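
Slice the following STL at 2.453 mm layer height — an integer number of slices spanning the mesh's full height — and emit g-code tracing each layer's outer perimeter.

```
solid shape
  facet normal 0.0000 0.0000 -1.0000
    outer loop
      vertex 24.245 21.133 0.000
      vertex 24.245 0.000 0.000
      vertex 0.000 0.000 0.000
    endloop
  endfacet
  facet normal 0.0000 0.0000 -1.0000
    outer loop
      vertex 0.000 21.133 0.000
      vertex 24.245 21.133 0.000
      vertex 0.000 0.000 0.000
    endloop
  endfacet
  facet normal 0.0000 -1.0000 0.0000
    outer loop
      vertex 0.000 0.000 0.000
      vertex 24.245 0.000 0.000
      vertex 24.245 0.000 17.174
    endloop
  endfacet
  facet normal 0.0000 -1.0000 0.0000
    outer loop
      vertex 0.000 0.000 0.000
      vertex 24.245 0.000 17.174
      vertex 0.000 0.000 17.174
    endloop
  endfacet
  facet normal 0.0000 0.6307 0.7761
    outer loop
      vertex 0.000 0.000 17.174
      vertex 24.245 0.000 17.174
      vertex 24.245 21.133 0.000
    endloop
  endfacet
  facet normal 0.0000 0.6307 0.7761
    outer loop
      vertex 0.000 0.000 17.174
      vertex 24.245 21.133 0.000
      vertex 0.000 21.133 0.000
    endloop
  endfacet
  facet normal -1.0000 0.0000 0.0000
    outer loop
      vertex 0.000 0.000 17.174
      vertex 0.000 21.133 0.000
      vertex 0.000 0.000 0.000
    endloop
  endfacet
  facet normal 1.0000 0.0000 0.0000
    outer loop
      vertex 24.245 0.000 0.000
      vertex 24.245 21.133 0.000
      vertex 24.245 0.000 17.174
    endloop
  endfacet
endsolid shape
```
; perimeter-only toolpath
G21 ; units = mm
G90 ; absolute positioning
G28 ; home
; layer 1
G0 Z2.453
G0 X0.000 Y0.000
G1 X24.245 Y0.000
G1 X24.245 Y18.114
G1 X0.000 Y18.114
G1 X0.000 Y0.000
; layer 2
G0 Z4.907
G0 X0.000 Y0.000
G1 X24.245 Y0.000
G1 X24.245 Y15.095
G1 X0.000 Y15.095
G1 X0.000 Y0.000
; layer 3
G0 Z7.360
G0 X0.000 Y0.000
G1 X24.245 Y0.000
G1 X24.245 Y12.076
G1 X0.000 Y12.076
G1 X0.000 Y0.000
; layer 4
G0 Z9.814
G0 X0.000 Y0.000
G1 X24.245 Y0.000
G1 X24.245 Y9.057
G1 X0.000 Y9.057
G1 X0.000 Y0.000
; layer 5
G0 Z12.267
G0 X0.000 Y0.000
G1 X24.245 Y0.000
G1 X24.245 Y6.038
G1 X0.000 Y6.038
G1 X0.000 Y0.000
; layer 6
G0 Z14.721
G0 X0.000 Y0.000
G1 X24.245 Y0.000
G1 X24.245 Y3.019
G1 X0.000 Y3.019
G1 X0.000 Y0.000
M2 ; end

The solid is a wedge (ramp): 24.2 × 21.1 mm base, rising to 17.2 mm along the y=0 edge and sloping linearly to z=0 at y=21.1. Slicing at Δz = 2.453 mm — 7 equal slices spanning the solid's height, so layer i sits at z = i·h/7 — gives 6 non-empty perimeters. Each is a 4-segment closed polygon; G0 lifts to the layer z and rapids to the start vertex, then G1 traces the edges. The cross-section shrinks linearly with z (the slice at the apex is degenerate and omitted).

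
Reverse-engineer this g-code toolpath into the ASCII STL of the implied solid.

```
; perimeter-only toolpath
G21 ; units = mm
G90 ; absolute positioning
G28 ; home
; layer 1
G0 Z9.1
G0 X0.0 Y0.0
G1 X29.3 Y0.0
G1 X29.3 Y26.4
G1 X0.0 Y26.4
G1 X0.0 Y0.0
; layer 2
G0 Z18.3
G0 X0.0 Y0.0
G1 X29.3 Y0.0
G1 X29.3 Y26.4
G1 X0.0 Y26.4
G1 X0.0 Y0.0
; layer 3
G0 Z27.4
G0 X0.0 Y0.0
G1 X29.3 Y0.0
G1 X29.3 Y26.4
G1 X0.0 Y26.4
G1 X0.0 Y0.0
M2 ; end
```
solid part
  facet normal 0.0000 0.0000 -1.0000
    outer loop
      vertex 29.3 26.4 0.0
      vertex 29.3 0.0 0.0
      vertex 0.0 0.0 0.0
    endloop
  endfacet
  facet normal 0.0000 0.0000 -1.0000
    outer loop
      vertex 0.0 26.4 0.0
      vertex 29.3 26.4 0.0
      vertex 0.0 0.0 0.0
    endloop
  endfacet
  facet normal 0.0000 0.0000 1.0000
    outer loop
      vertex 0.0 0.0 27.4
      vertex 29.3 0.0 27.4
      vertex 29.3 26.4 27.4
    endloop
  endfacet
  facet normal 0.0000 0.0000 1.0000
    outer loop
      vertex 0.0 0.0 27.4
      vertex 29.3 26.4 27.4
      vertex 0.0 26.4 27.4
    endloop
  endfacet
  facet normal 0.0000 -1.0000 0.0000
    outer loop
      vertex 0.0 0.0 0.0
      vertex 29.3 0.0 0.0
      vertex 29.3 0.0 27.4
    endloop
  endfacet
  facet normal 0.0000 -1.0000 0.0000
    outer loop
      vertex 0.0 0.0 0.0
      vertex 29.3 0.0 27.4
      vertex 0.0 0.0 27.4
    endloop
  endfacet
  facet normal 0.0000 1.0000 0.0000
    outer loop
      vertex 29.3 26.4 27.4
      vertex 29.3 26.4 0.0
      vertex 0.0 26.4 0.0
    endloop
  endfacet
  facet normal 0.0000 1.0000 0.0000
    outer loop
      vertex 0.0 26.4 27.4
      vertex 29.3 26.4 27.4
      vertex 0.0 26.4 0.0
    endloop
  endfacet
  facet normal -1.0000 0.0000 0.0000
    outer loop
      vertex 0.0 26.4 27.4
      vertex 0.0 26.4 0.0
      vertex 0.0 0.0 0.0
    endloop
  endfacet
  facet normal -1.0000 0.0000 0.0000
    outer loop
      vertex 0.0 0.0 27.4
      vertex 0.0 26.4 27.4
      vertex 0.0 0.0 0.0
    endloop
  endfacet
  facet normal 1.0000 0.0000 0.0000
    outer loop
      vertex 29.3 0.0 0.0
      vertex 29.3 26.4 0.0
      vertex 29.3 26.4 27.4
    endloop
  endfacet
  facet normal 1.0000 0.0000 0.0000
    outer loop
      vertex 29.3 0.0 0.0
      vertex 29.3 26.4 27.4
      vertex 29.3 0.0 27.4
    endloop
  endfacet
endsolid part

The G0 Z moves step by Δz≈9.1 mm. Every layer's G1 loop is the same polygon, so the solid is a straight extrusion of it from z=0 to z≈27.4. Closing with flat bottom and top caps and triangulating gives 12 facets — a rectangular box, roughly 29.3 × 26.4 mm footprint and 27.4 mm tall.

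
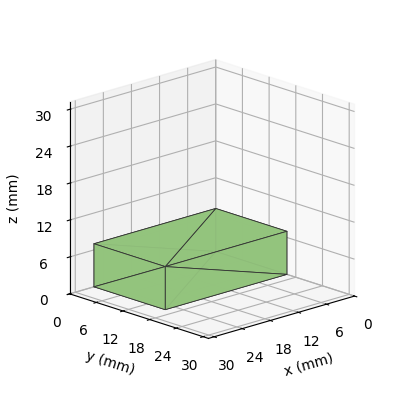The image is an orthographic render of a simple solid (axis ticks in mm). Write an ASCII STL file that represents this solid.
Reading the render: the shape is a rectangular box, roughly 26 × 16 mm footprint and 7 mm tall (dimensions read to the nearest mm from the axis ticks). For the STL, each face is triangulated and given an outward normal.

solid part
  facet normal 0.0000 0.0000 -1.0000
    outer loop
      vertex 26.000 16.000 0.000
      vertex 26.000 0.000 0.000
      vertex 0.000 0.000 0.000
    endloop
  endfacet
  facet normal 0.0000 0.0000 -1.0000
    outer loop
      vertex 0.000 16.000 0.000
      vertex 26.000 16.000 0.000
      vertex 0.000 0.000 0.000
    endloop
  endfacet
  facet normal 0.0000 0.0000 1.0000
    outer loop
      vertex 0.000 0.000 7.000
      vertex 26.000 0.000 7.000
      vertex 26.000 16.000 7.000
    endloop
  endfacet
  facet normal 0.0000 0.0000 1.0000
    outer loop
      vertex 0.000 0.000 7.000
      vertex 26.000 16.000 7.000
      vertex 0.000 16.000 7.000
    endloop
  endfacet
  facet normal 0.0000 -1.0000 0.0000
    outer loop
      vertex 0.000 0.000 0.000
      vertex 26.000 0.000 0.000
      vertex 26.000 0.000 7.000
    endloop
  endfacet
  facet normal 0.0000 -1.0000 0.0000
    outer loop
      vertex 0.000 0.000 0.000
      vertex 26.000 0.000 7.000
      vertex 0.000 0.000 7.000
    endloop
  endfacet
  facet normal 0.0000 1.0000 0.0000
    outer loop
      vertex 26.000 16.000 7.000
      vertex 26.000 16.000 0.000
      vertex 0.000 16.000 0.000
    endloop
  endfacet
  facet normal 0.0000 1.0000 0.0000
    outer loop
      vertex 0.000 16.000 7.000
      vertex 26.000 16.000 7.000
      vertex 0.000 16.000 0.000
    endloop
  endfacet
  facet normal -1.0000 0.0000 0.0000
    outer loop
      vertex 0.000 16.000 7.000
      vertex 0.000 16.000 0.000
      vertex 0.000 0.000 0.000
    endloop
  endfacet
  facet normal -1.0000 0.0000 0.0000
    outer loop
      vertex 0.000 0.000 7.000
      vertex 0.000 16.000 7.000
      vertex 0.000 0.000 0.000
    endloop
  endfacet
  facet normal 1.0000 0.0000 0.0000
    outer loop
      vertex 26.000 0.000 0.000
      vertex 26.000 16.000 0.000
      vertex 26.000 16.000 7.000
    endloop
  endfacet
  facet normal 1.0000 0.0000 0.0000
    outer loop
      vertex 26.000 0.000 0.000
      vertex 26.000 16.000 7.000
      vertex 26.000 0.000 7.000
    endloop
  endfacet
endsolid part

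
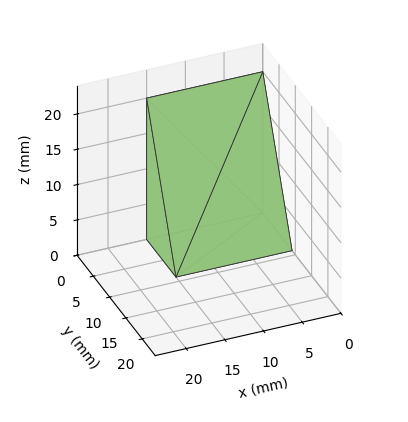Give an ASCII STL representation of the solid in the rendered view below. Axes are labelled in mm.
Reading the render: the shape is a wedge (ramp): 15 × 9 mm base, rising to 20 mm along the y=0 edge and sloping linearly to z=0 at y=9 (dimensions read to the nearest mm from the axis ticks). For the STL, each face is triangulated and given an outward normal.

solid part
  facet normal 0.0000 0.0000 -1.0000
    outer loop
      vertex 15.000 9.000 0.000
      vertex 15.000 0.000 0.000
      vertex 0.000 0.000 0.000
    endloop
  endfacet
  facet normal 0.0000 0.0000 -1.0000
    outer loop
      vertex 0.000 9.000 0.000
      vertex 15.000 9.000 0.000
      vertex 0.000 0.000 0.000
    endloop
  endfacet
  facet normal 0.0000 -1.0000 0.0000
    outer loop
      vertex 0.000 0.000 0.000
      vertex 15.000 0.000 0.000
      vertex 15.000 0.000 20.000
    endloop
  endfacet
  facet normal 0.0000 -1.0000 0.0000
    outer loop
      vertex 0.000 0.000 0.000
      vertex 15.000 0.000 20.000
      vertex 0.000 0.000 20.000
    endloop
  endfacet
  facet normal 0.0000 0.9119 0.4104
    outer loop
      vertex 0.000 0.000 20.000
      vertex 15.000 0.000 20.000
      vertex 15.000 9.000 0.000
    endloop
  endfacet
  facet normal 0.0000 0.9119 0.4104
    outer loop
      vertex 0.000 0.000 20.000
      vertex 15.000 9.000 0.000
      vertex 0.000 9.000 0.000
    endloop
  endfacet
  facet normal -1.0000 0.0000 0.0000
    outer loop
      vertex 0.000 0.000 20.000
      vertex 0.000 9.000 0.000
      vertex 0.000 0.000 0.000
    endloop
  endfacet
  facet normal 1.0000 0.0000 0.0000
    outer loop
      vertex 15.000 0.000 0.000
      vertex 15.000 9.000 0.000
      vertex 15.000 0.000 20.000
    endloop
  endfacet
endsolid part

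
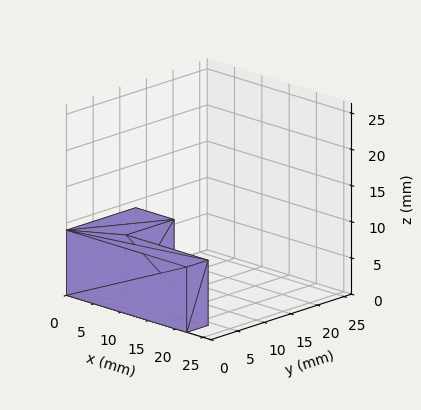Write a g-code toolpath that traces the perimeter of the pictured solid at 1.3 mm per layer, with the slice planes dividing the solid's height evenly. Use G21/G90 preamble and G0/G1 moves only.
Reading the render: the shape is an L-shaped prism: outer 22 × 13 mm, arm thicknesses ≈ 4 mm (horizontal) and 7 mm (vertical), extruded 9 mm in z (dimensions read to the nearest mm from the axis ticks). For the g-code, the solid's height is divided into equal slices at the stated Δz and each level perimeter traced with G1 moves after a G0 lift.

; perimeter-only toolpath
G21 ; units = mm
G90 ; absolute positioning
G28 ; home
; layer 1
G0 Z1.3
G0 X0.0 Y0.0
G1 X22.0 Y0.0
G1 X22.0 Y4.0
G1 X7.0 Y4.0
G1 X7.0 Y13.0
G1 X0.0 Y13.0
G1 X0.0 Y0.0
; layer 2
G0 Z2.6
G0 X0.0 Y0.0
G1 X22.0 Y0.0
G1 X22.0 Y4.0
G1 X7.0 Y4.0
G1 X7.0 Y13.0
G1 X0.0 Y13.0
G1 X0.0 Y0.0
; layer 3
G0 Z3.9
G0 X0.0 Y0.0
G1 X22.0 Y0.0
G1 X22.0 Y4.0
G1 X7.0 Y4.0
G1 X7.0 Y13.0
G1 X0.0 Y13.0
G1 X0.0 Y0.0
; layer 4
G0 Z5.1
G0 X0.0 Y0.0
G1 X22.0 Y0.0
G1 X22.0 Y4.0
G1 X7.0 Y4.0
G1 X7.0 Y13.0
G1 X0.0 Y13.0
G1 X0.0 Y0.0
; layer 5
G0 Z6.4
G0 X0.0 Y0.0
G1 X22.0 Y0.0
G1 X22.0 Y4.0
G1 X7.0 Y4.0
G1 X7.0 Y13.0
G1 X0.0 Y13.0
G1 X0.0 Y0.0
; layer 6
G0 Z7.7
G0 X0.0 Y0.0
G1 X22.0 Y0.0
G1 X22.0 Y4.0
G1 X7.0 Y4.0
G1 X7.0 Y13.0
G1 X0.0 Y13.0
G1 X0.0 Y0.0
; layer 7
G0 Z9.0
G0 X0.0 Y0.0
G1 X22.0 Y0.0
G1 X22.0 Y4.0
G1 X7.0 Y4.0
G1 X7.0 Y13.0
G1 X0.0 Y13.0
G1 X0.0 Y0.0
M2 ; end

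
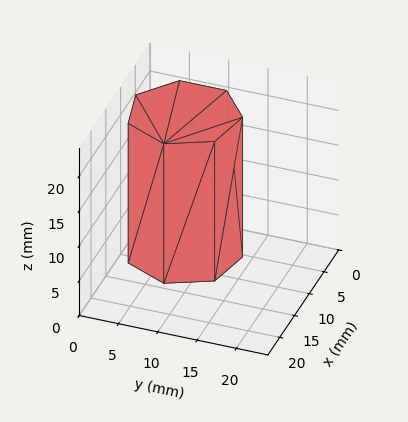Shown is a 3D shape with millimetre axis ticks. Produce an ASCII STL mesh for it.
Reading the render: the shape is a regular 7-sided prism (a cylinder approximated with 7 flat sides), circumscribed radius ≈ 7 mm, height ≈ 20 mm (dimensions read to the nearest mm from the axis ticks). For the STL, each face is triangulated and given an outward normal.

solid part
  facet normal 0.0000 0.0000 -1.0000
    outer loop
      vertex 5.4 13.8 0.0
      vertex 11.4 12.5 0.0
      vertex 14.0 7.0 0.0
    endloop
  endfacet
  facet normal 0.0000 0.0000 -1.0000
    outer loop
      vertex 0.7 10.0 0.0
      vertex 5.4 13.8 0.0
      vertex 14.0 7.0 0.0
    endloop
  endfacet
  facet normal 0.0000 0.0000 -1.0000
    outer loop
      vertex 0.7 4.0 0.0
      vertex 0.7 10.0 0.0
      vertex 14.0 7.0 0.0
    endloop
  endfacet
  facet normal 0.0000 0.0000 -1.0000
    outer loop
      vertex 5.4 0.2 0.0
      vertex 0.7 4.0 0.0
      vertex 14.0 7.0 0.0
    endloop
  endfacet
  facet normal 0.0000 0.0000 -1.0000
    outer loop
      vertex 11.4 1.5 0.0
      vertex 5.4 0.2 0.0
      vertex 14.0 7.0 0.0
    endloop
  endfacet
  facet normal 0.0000 0.0000 1.0000
    outer loop
      vertex 14.0 7.0 20.0
      vertex 11.4 12.5 20.0
      vertex 5.4 13.8 20.0
    endloop
  endfacet
  facet normal 0.0000 0.0000 1.0000
    outer loop
      vertex 14.0 7.0 20.0
      vertex 5.4 13.8 20.0
      vertex 0.7 10.0 20.0
    endloop
  endfacet
  facet normal 0.0000 0.0000 1.0000
    outer loop
      vertex 14.0 7.0 20.0
      vertex 0.7 10.0 20.0
      vertex 0.7 4.0 20.0
    endloop
  endfacet
  facet normal 0.0000 0.0000 1.0000
    outer loop
      vertex 14.0 7.0 20.0
      vertex 0.7 4.0 20.0
      vertex 5.4 0.2 20.0
    endloop
  endfacet
  facet normal 0.0000 0.0000 1.0000
    outer loop
      vertex 14.0 7.0 20.0
      vertex 5.4 0.2 20.0
      vertex 11.4 1.5 20.0
    endloop
  endfacet
  facet normal 0.9041 0.4274 0.0000
    outer loop
      vertex 14.0 7.0 0.0
      vertex 11.4 12.5 0.0
      vertex 11.4 12.5 20.0
    endloop
  endfacet
  facet normal 0.9041 0.4274 0.0000
    outer loop
      vertex 14.0 7.0 0.0
      vertex 11.4 12.5 20.0
      vertex 14.0 7.0 20.0
    endloop
  endfacet
  facet normal 0.2118 0.9773 0.0000
    outer loop
      vertex 11.4 12.5 0.0
      vertex 5.4 13.8 0.0
      vertex 5.4 13.8 20.0
    endloop
  endfacet
  facet normal 0.2118 0.9773 0.0000
    outer loop
      vertex 11.4 12.5 0.0
      vertex 5.4 13.8 20.0
      vertex 11.4 12.5 20.0
    endloop
  endfacet
  facet normal -0.6287 0.7776 0.0000
    outer loop
      vertex 5.4 13.8 0.0
      vertex 0.7 10.0 0.0
      vertex 0.7 10.0 20.0
    endloop
  endfacet
  facet normal -0.6287 0.7776 0.0000
    outer loop
      vertex 5.4 13.8 0.0
      vertex 0.7 10.0 20.0
      vertex 5.4 13.8 20.0
    endloop
  endfacet
  facet normal -1.0000 0.0000 0.0000
    outer loop
      vertex 0.7 10.0 0.0
      vertex 0.7 4.0 0.0
      vertex 0.7 4.0 20.0
    endloop
  endfacet
  facet normal -1.0000 0.0000 0.0000
    outer loop
      vertex 0.7 10.0 0.0
      vertex 0.7 4.0 20.0
      vertex 0.7 10.0 20.0
    endloop
  endfacet
  facet normal -0.6287 -0.7776 0.0000
    outer loop
      vertex 0.7 4.0 0.0
      vertex 5.4 0.2 0.0
      vertex 5.4 0.2 20.0
    endloop
  endfacet
  facet normal -0.6287 -0.7776 0.0000
    outer loop
      vertex 0.7 4.0 0.0
      vertex 5.4 0.2 20.0
      vertex 0.7 4.0 20.0
    endloop
  endfacet
  facet normal 0.2118 -0.9773 0.0000
    outer loop
      vertex 5.4 0.2 0.0
      vertex 11.4 1.5 0.0
      vertex 11.4 1.5 20.0
    endloop
  endfacet
  facet normal 0.2118 -0.9773 0.0000
    outer loop
      vertex 5.4 0.2 0.0
      vertex 11.4 1.5 20.0
      vertex 5.4 0.2 20.0
    endloop
  endfacet
  facet normal 0.9041 -0.4274 0.0000
    outer loop
      vertex 11.4 1.5 0.0
      vertex 14.0 7.0 0.0
      vertex 14.0 7.0 20.0
    endloop
  endfacet
  facet normal 0.9041 -0.4274 0.0000
    outer loop
      vertex 11.4 1.5 0.0
      vertex 14.0 7.0 20.0
      vertex 11.4 1.5 20.0
    endloop
  endfacet
endsolid part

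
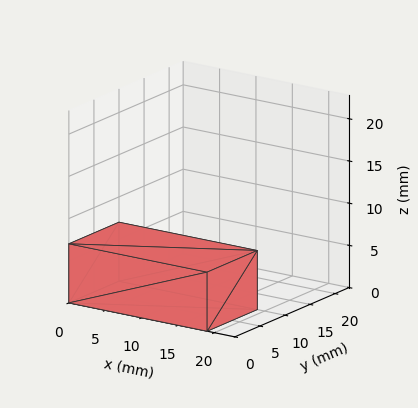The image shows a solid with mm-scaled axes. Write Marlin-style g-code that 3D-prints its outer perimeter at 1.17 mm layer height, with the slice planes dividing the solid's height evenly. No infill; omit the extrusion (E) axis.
Reading the render: the shape is a rectangular box, roughly 19 × 10 mm footprint and 7 mm tall (dimensions read to the nearest mm from the axis ticks). For the g-code, the solid's height is divided into equal slices at the stated Δz and each level perimeter traced with G1 moves after a G0 lift.

; perimeter-only toolpath
G21 ; units = mm
G90 ; absolute positioning
G28 ; home
; layer 1
G0 Z1.17
G0 X0.00 Y0.00
G1 X19.00 Y0.00
G1 X19.00 Y10.00
G1 X0.00 Y10.00
G1 X0.00 Y0.00
; layer 2
G0 Z2.33
G0 X0.00 Y0.00
G1 X19.00 Y0.00
G1 X19.00 Y10.00
G1 X0.00 Y10.00
G1 X0.00 Y0.00
; layer 3
G0 Z3.50
G0 X0.00 Y0.00
G1 X19.00 Y0.00
G1 X19.00 Y10.00
G1 X0.00 Y10.00
G1 X0.00 Y0.00
; layer 4
G0 Z4.67
G0 X0.00 Y0.00
G1 X19.00 Y0.00
G1 X19.00 Y10.00
G1 X0.00 Y10.00
G1 X0.00 Y0.00
; layer 5
G0 Z5.83
G0 X0.00 Y0.00
G1 X19.00 Y0.00
G1 X19.00 Y10.00
G1 X0.00 Y10.00
G1 X0.00 Y0.00
; layer 6
G0 Z7.00
G0 X0.00 Y0.00
G1 X19.00 Y0.00
G1 X19.00 Y10.00
G1 X0.00 Y10.00
G1 X0.00 Y0.00
M2 ; end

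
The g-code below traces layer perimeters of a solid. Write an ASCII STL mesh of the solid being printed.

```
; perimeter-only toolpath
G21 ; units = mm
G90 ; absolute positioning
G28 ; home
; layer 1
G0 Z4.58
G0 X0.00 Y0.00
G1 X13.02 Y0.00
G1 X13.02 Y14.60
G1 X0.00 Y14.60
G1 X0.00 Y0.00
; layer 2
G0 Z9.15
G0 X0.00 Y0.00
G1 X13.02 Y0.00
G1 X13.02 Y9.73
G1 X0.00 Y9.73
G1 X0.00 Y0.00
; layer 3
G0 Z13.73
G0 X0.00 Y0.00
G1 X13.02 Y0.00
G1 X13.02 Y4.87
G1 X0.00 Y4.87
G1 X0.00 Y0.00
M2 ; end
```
solid part
  facet normal 0.0000 0.0000 -1.0000
    outer loop
      vertex 13.02 19.46 0.00
      vertex 13.02 0.00 0.00
      vertex 0.00 0.00 0.00
    endloop
  endfacet
  facet normal 0.0000 0.0000 -1.0000
    outer loop
      vertex 0.00 19.46 0.00
      vertex 13.02 19.46 0.00
      vertex 0.00 0.00 0.00
    endloop
  endfacet
  facet normal 0.0000 -1.0000 0.0000
    outer loop
      vertex 0.00 0.00 0.00
      vertex 13.02 0.00 0.00
      vertex 13.02 0.00 18.30
    endloop
  endfacet
  facet normal 0.0000 -1.0000 0.0000
    outer loop
      vertex 0.00 0.00 0.00
      vertex 13.02 0.00 18.30
      vertex 0.00 0.00 18.30
    endloop
  endfacet
  facet normal 0.0000 0.6851 0.7285
    outer loop
      vertex 0.00 0.00 18.30
      vertex 13.02 0.00 18.30
      vertex 13.02 19.46 0.00
    endloop
  endfacet
  facet normal 0.0000 0.6851 0.7285
    outer loop
      vertex 0.00 0.00 18.30
      vertex 13.02 19.46 0.00
      vertex 0.00 19.46 0.00
    endloop
  endfacet
  facet normal -1.0000 0.0000 0.0000
    outer loop
      vertex 0.00 0.00 18.30
      vertex 0.00 19.46 0.00
      vertex 0.00 0.00 0.00
    endloop
  endfacet
  facet normal 1.0000 0.0000 0.0000
    outer loop
      vertex 13.02 0.00 0.00
      vertex 13.02 19.46 0.00
      vertex 13.02 0.00 18.30
    endloop
  endfacet
endsolid part

The G0 Z moves step by Δz≈4.58 mm. The G1 loops shrink linearly with z, so the solid tapers from its base footprint up to z≈18.3. Closing with a flat bottom cap and the tapered top and triangulating gives 8 facets — a wedge (ramp): 13 × 19.5 mm base, rising to 18.3 mm along the y=0 edge and sloping linearly to z=0 at y=19.5.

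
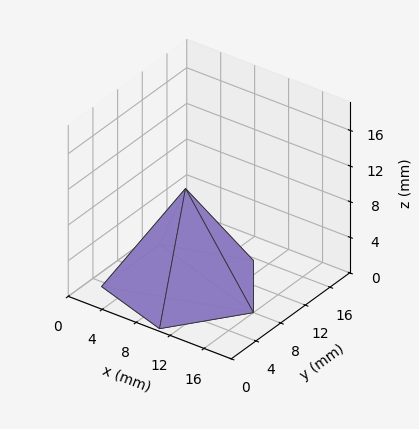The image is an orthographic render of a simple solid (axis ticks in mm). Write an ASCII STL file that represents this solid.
Reading the render: the shape is a regular 5-sided pyramid, base circumscribed radius ≈ 8 mm, apex at z ≈ 11 mm (dimensions read to the nearest mm from the axis ticks). For the STL, each face is triangulated and given an outward normal.

solid part
  facet normal 0.0000 0.0000 -1.0000
    outer loop
      vertex 1.528 12.702 0.000
      vertex 10.472 15.608 0.000
      vertex 16.000 8.000 0.000
    endloop
  endfacet
  facet normal 0.0000 0.0000 -1.0000
    outer loop
      vertex 1.528 3.298 0.000
      vertex 1.528 12.702 0.000
      vertex 16.000 8.000 0.000
    endloop
  endfacet
  facet normal 0.0000 0.0000 -1.0000
    outer loop
      vertex 10.472 0.392 0.000
      vertex 1.528 3.298 0.000
      vertex 16.000 8.000 0.000
    endloop
  endfacet
  facet normal 0.6973 0.5066 0.5071
    outer loop
      vertex 16.000 8.000 0.000
      vertex 10.472 15.608 0.000
      vertex 8.000 8.000 11.000
    endloop
  endfacet
  facet normal -0.2663 0.8197 0.5071
    outer loop
      vertex 10.472 15.608 0.000
      vertex 1.528 12.702 0.000
      vertex 8.000 8.000 11.000
    endloop
  endfacet
  facet normal -0.8619 0.0000 0.5071
    outer loop
      vertex 1.528 12.702 0.000
      vertex 1.528 3.298 0.000
      vertex 8.000 8.000 11.000
    endloop
  endfacet
  facet normal -0.2663 -0.8197 0.5071
    outer loop
      vertex 1.528 3.298 0.000
      vertex 10.472 0.392 0.000
      vertex 8.000 8.000 11.000
    endloop
  endfacet
  facet normal 0.6973 -0.5066 0.5071
    outer loop
      vertex 10.472 0.392 0.000
      vertex 16.000 8.000 0.000
      vertex 8.000 8.000 11.000
    endloop
  endfacet
endsolid part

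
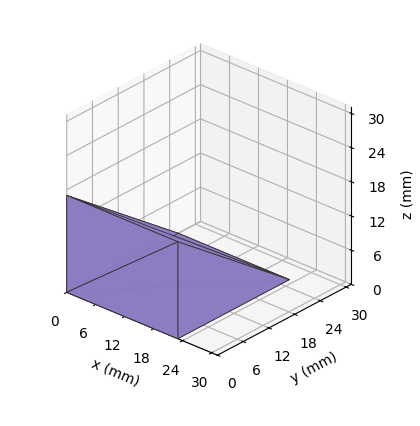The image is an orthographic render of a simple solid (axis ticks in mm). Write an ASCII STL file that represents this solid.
Reading the render: the shape is a wedge (ramp): 23 × 26 mm base, rising to 17 mm along the y=0 edge and sloping linearly to z=0 at y=26 (dimensions read to the nearest mm from the axis ticks). For the STL, each face is triangulated and given an outward normal.

solid part
  facet normal 0.0000 0.0000 -1.0000
    outer loop
      vertex 23.0 26.0 0.0
      vertex 23.0 0.0 0.0
      vertex 0.0 0.0 0.0
    endloop
  endfacet
  facet normal 0.0000 0.0000 -1.0000
    outer loop
      vertex 0.0 26.0 0.0
      vertex 23.0 26.0 0.0
      vertex 0.0 0.0 0.0
    endloop
  endfacet
  facet normal 0.0000 -1.0000 0.0000
    outer loop
      vertex 0.0 0.0 0.0
      vertex 23.0 0.0 0.0
      vertex 23.0 0.0 17.0
    endloop
  endfacet
  facet normal 0.0000 -1.0000 0.0000
    outer loop
      vertex 0.0 0.0 0.0
      vertex 23.0 0.0 17.0
      vertex 0.0 0.0 17.0
    endloop
  endfacet
  facet normal 0.0000 0.5472 0.8370
    outer loop
      vertex 0.0 0.0 17.0
      vertex 23.0 0.0 17.0
      vertex 23.0 26.0 0.0
    endloop
  endfacet
  facet normal 0.0000 0.5472 0.8370
    outer loop
      vertex 0.0 0.0 17.0
      vertex 23.0 26.0 0.0
      vertex 0.0 26.0 0.0
    endloop
  endfacet
  facet normal -1.0000 0.0000 0.0000
    outer loop
      vertex 0.0 0.0 17.0
      vertex 0.0 26.0 0.0
      vertex 0.0 0.0 0.0
    endloop
  endfacet
  facet normal 1.0000 0.0000 0.0000
    outer loop
      vertex 23.0 0.0 0.0
      vertex 23.0 26.0 0.0
      vertex 23.0 0.0 17.0
    endloop
  endfacet
endsolid part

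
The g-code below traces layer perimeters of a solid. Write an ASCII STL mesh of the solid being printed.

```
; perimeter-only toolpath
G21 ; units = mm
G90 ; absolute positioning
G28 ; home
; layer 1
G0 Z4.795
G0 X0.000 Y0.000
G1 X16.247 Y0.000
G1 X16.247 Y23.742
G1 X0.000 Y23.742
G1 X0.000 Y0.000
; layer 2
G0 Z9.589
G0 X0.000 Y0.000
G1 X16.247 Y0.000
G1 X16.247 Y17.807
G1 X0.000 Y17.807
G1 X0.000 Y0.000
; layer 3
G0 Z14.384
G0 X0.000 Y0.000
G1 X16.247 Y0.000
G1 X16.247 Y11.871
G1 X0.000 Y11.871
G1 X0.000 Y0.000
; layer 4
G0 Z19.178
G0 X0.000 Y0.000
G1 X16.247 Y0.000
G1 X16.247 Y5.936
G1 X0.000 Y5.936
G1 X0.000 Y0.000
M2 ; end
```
solid part
  facet normal 0.0000 0.0000 -1.0000
    outer loop
      vertex 16.247 29.678 0.000
      vertex 16.247 0.000 0.000
      vertex 0.000 0.000 0.000
    endloop
  endfacet
  facet normal 0.0000 0.0000 -1.0000
    outer loop
      vertex 0.000 29.678 0.000
      vertex 16.247 29.678 0.000
      vertex 0.000 0.000 0.000
    endloop
  endfacet
  facet normal 0.0000 -1.0000 0.0000
    outer loop
      vertex 0.000 0.000 0.000
      vertex 16.247 0.000 0.000
      vertex 16.247 0.000 23.973
    endloop
  endfacet
  facet normal 0.0000 -1.0000 0.0000
    outer loop
      vertex 0.000 0.000 0.000
      vertex 16.247 0.000 23.973
      vertex 0.000 0.000 23.973
    endloop
  endfacet
  facet normal 0.0000 0.6284 0.7779
    outer loop
      vertex 0.000 0.000 23.973
      vertex 16.247 0.000 23.973
      vertex 16.247 29.678 0.000
    endloop
  endfacet
  facet normal 0.0000 0.6284 0.7779
    outer loop
      vertex 0.000 0.000 23.973
      vertex 16.247 29.678 0.000
      vertex 0.000 29.678 0.000
    endloop
  endfacet
  facet normal -1.0000 0.0000 0.0000
    outer loop
      vertex 0.000 0.000 23.973
      vertex 0.000 29.678 0.000
      vertex 0.000 0.000 0.000
    endloop
  endfacet
  facet normal 1.0000 0.0000 0.0000
    outer loop
      vertex 16.247 0.000 0.000
      vertex 16.247 29.678 0.000
      vertex 16.247 0.000 23.973
    endloop
  endfacet
endsolid part

The G0 Z moves step by Δz≈4.795 mm. The G1 loops shrink linearly with z, so the solid tapers from its base footprint up to z≈24. Closing with a flat bottom cap and the tapered top and triangulating gives 8 facets — a wedge (ramp): 16.2 × 29.7 mm base, rising to 24 mm along the y=0 edge and sloping linearly to z=0 at y=29.7.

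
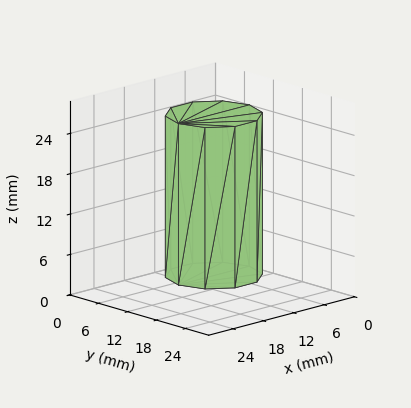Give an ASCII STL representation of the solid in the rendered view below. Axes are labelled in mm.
Reading the render: the shape is a regular 10-sided prism (a cylinder approximated with 10 flat sides), circumscribed radius ≈ 7 mm, height ≈ 24 mm (dimensions read to the nearest mm from the axis ticks). For the STL, each face is triangulated and given an outward normal.

solid part
  facet normal 0.0000 0.0000 -1.0000
    outer loop
      vertex 9.163 13.657 0.000
      vertex 12.663 11.114 0.000
      vertex 14.000 7.000 0.000
    endloop
  endfacet
  facet normal 0.0000 0.0000 -1.0000
    outer loop
      vertex 4.837 13.657 0.000
      vertex 9.163 13.657 0.000
      vertex 14.000 7.000 0.000
    endloop
  endfacet
  facet normal 0.0000 0.0000 -1.0000
    outer loop
      vertex 1.337 11.114 0.000
      vertex 4.837 13.657 0.000
      vertex 14.000 7.000 0.000
    endloop
  endfacet
  facet normal 0.0000 0.0000 -1.0000
    outer loop
      vertex 0.000 7.000 0.000
      vertex 1.337 11.114 0.000
      vertex 14.000 7.000 0.000
    endloop
  endfacet
  facet normal 0.0000 0.0000 -1.0000
    outer loop
      vertex 1.337 2.886 0.000
      vertex 0.000 7.000 0.000
      vertex 14.000 7.000 0.000
    endloop
  endfacet
  facet normal 0.0000 0.0000 -1.0000
    outer loop
      vertex 4.837 0.343 0.000
      vertex 1.337 2.886 0.000
      vertex 14.000 7.000 0.000
    endloop
  endfacet
  facet normal 0.0000 0.0000 -1.0000
    outer loop
      vertex 9.163 0.343 0.000
      vertex 4.837 0.343 0.000
      vertex 14.000 7.000 0.000
    endloop
  endfacet
  facet normal 0.0000 0.0000 -1.0000
    outer loop
      vertex 12.663 2.886 0.000
      vertex 9.163 0.343 0.000
      vertex 14.000 7.000 0.000
    endloop
  endfacet
  facet normal 0.0000 0.0000 1.0000
    outer loop
      vertex 14.000 7.000 24.000
      vertex 12.663 11.114 24.000
      vertex 9.163 13.657 24.000
    endloop
  endfacet
  facet normal 0.0000 0.0000 1.0000
    outer loop
      vertex 14.000 7.000 24.000
      vertex 9.163 13.657 24.000
      vertex 4.837 13.657 24.000
    endloop
  endfacet
  facet normal 0.0000 0.0000 1.0000
    outer loop
      vertex 14.000 7.000 24.000
      vertex 4.837 13.657 24.000
      vertex 1.337 11.114 24.000
    endloop
  endfacet
  facet normal 0.0000 0.0000 1.0000
    outer loop
      vertex 14.000 7.000 24.000
      vertex 1.337 11.114 24.000
      vertex 0.000 7.000 24.000
    endloop
  endfacet
  facet normal 0.0000 0.0000 1.0000
    outer loop
      vertex 14.000 7.000 24.000
      vertex 0.000 7.000 24.000
      vertex 1.337 2.886 24.000
    endloop
  endfacet
  facet normal 0.0000 0.0000 1.0000
    outer loop
      vertex 14.000 7.000 24.000
      vertex 1.337 2.886 24.000
      vertex 4.837 0.343 24.000
    endloop
  endfacet
  facet normal 0.0000 0.0000 1.0000
    outer loop
      vertex 14.000 7.000 24.000
      vertex 4.837 0.343 24.000
      vertex 9.163 0.343 24.000
    endloop
  endfacet
  facet normal 0.0000 0.0000 1.0000
    outer loop
      vertex 14.000 7.000 24.000
      vertex 9.163 0.343 24.000
      vertex 12.663 2.886 24.000
    endloop
  endfacet
  facet normal 0.9510 0.3091 0.0000
    outer loop
      vertex 14.000 7.000 0.000
      vertex 12.663 11.114 0.000
      vertex 12.663 11.114 24.000
    endloop
  endfacet
  facet normal 0.9510 0.3091 0.0000
    outer loop
      vertex 14.000 7.000 0.000
      vertex 12.663 11.114 24.000
      vertex 14.000 7.000 24.000
    endloop
  endfacet
  facet normal 0.5878 0.8090 0.0000
    outer loop
      vertex 12.663 11.114 0.000
      vertex 9.163 13.657 0.000
      vertex 9.163 13.657 24.000
    endloop
  endfacet
  facet normal 0.5878 0.8090 0.0000
    outer loop
      vertex 12.663 11.114 0.000
      vertex 9.163 13.657 24.000
      vertex 12.663 11.114 24.000
    endloop
  endfacet
  facet normal 0.0000 1.0000 0.0000
    outer loop
      vertex 9.163 13.657 0.000
      vertex 4.837 13.657 0.000
      vertex 4.837 13.657 24.000
    endloop
  endfacet
  facet normal 0.0000 1.0000 0.0000
    outer loop
      vertex 9.163 13.657 0.000
      vertex 4.837 13.657 24.000
      vertex 9.163 13.657 24.000
    endloop
  endfacet
  facet normal -0.5878 0.8090 0.0000
    outer loop
      vertex 4.837 13.657 0.000
      vertex 1.337 11.114 0.000
      vertex 1.337 11.114 24.000
    endloop
  endfacet
  facet normal -0.5878 0.8090 0.0000
    outer loop
      vertex 4.837 13.657 0.000
      vertex 1.337 11.114 24.000
      vertex 4.837 13.657 24.000
    endloop
  endfacet
  facet normal -0.9510 0.3091 0.0000
    outer loop
      vertex 1.337 11.114 0.000
      vertex 0.000 7.000 0.000
      vertex 0.000 7.000 24.000
    endloop
  endfacet
  facet normal -0.9510 0.3091 0.0000
    outer loop
      vertex 1.337 11.114 0.000
      vertex 0.000 7.000 24.000
      vertex 1.337 11.114 24.000
    endloop
  endfacet
  facet normal -0.9510 -0.3091 0.0000
    outer loop
      vertex 0.000 7.000 0.000
      vertex 1.337 2.886 0.000
      vertex 1.337 2.886 24.000
    endloop
  endfacet
  facet normal -0.9510 -0.3091 0.0000
    outer loop
      vertex 0.000 7.000 0.000
      vertex 1.337 2.886 24.000
      vertex 0.000 7.000 24.000
    endloop
  endfacet
  facet normal -0.5878 -0.8090 0.0000
    outer loop
      vertex 1.337 2.886 0.000
      vertex 4.837 0.343 0.000
      vertex 4.837 0.343 24.000
    endloop
  endfacet
  facet normal -0.5878 -0.8090 0.0000
    outer loop
      vertex 1.337 2.886 0.000
      vertex 4.837 0.343 24.000
      vertex 1.337 2.886 24.000
    endloop
  endfacet
  facet normal 0.0000 -1.0000 0.0000
    outer loop
      vertex 4.837 0.343 0.000
      vertex 9.163 0.343 0.000
      vertex 9.163 0.343 24.000
    endloop
  endfacet
  facet normal 0.0000 -1.0000 0.0000
    outer loop
      vertex 4.837 0.343 0.000
      vertex 9.163 0.343 24.000
      vertex 4.837 0.343 24.000
    endloop
  endfacet
  facet normal 0.5878 -0.8090 0.0000
    outer loop
      vertex 9.163 0.343 0.000
      vertex 12.663 2.886 0.000
      vertex 12.663 2.886 24.000
    endloop
  endfacet
  facet normal 0.5878 -0.8090 0.0000
    outer loop
      vertex 9.163 0.343 0.000
      vertex 12.663 2.886 24.000
      vertex 9.163 0.343 24.000
    endloop
  endfacet
  facet normal 0.9510 -0.3091 0.0000
    outer loop
      vertex 12.663 2.886 0.000
      vertex 14.000 7.000 0.000
      vertex 14.000 7.000 24.000
    endloop
  endfacet
  facet normal 0.9510 -0.3091 0.0000
    outer loop
      vertex 12.663 2.886 0.000
      vertex 14.000 7.000 24.000
      vertex 12.663 2.886 24.000
    endloop
  endfacet
endsolid part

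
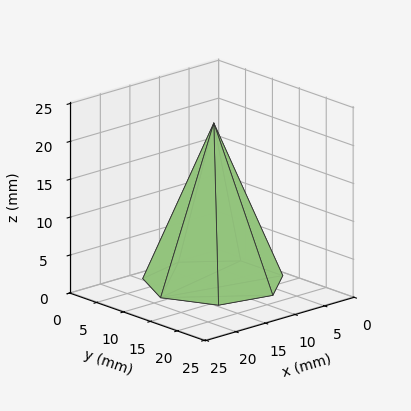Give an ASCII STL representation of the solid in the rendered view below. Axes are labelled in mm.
Reading the render: the shape is a regular 7-sided pyramid, base circumscribed radius ≈ 9 mm, apex at z ≈ 21 mm (dimensions read to the nearest mm from the axis ticks). For the STL, each face is triangulated and given an outward normal.

solid part
  facet normal 0.0000 0.0000 -1.0000
    outer loop
      vertex 7.00 17.77 0.00
      vertex 14.61 16.04 0.00
      vertex 18.00 9.00 0.00
    endloop
  endfacet
  facet normal 0.0000 0.0000 -1.0000
    outer loop
      vertex 0.89 12.90 0.00
      vertex 7.00 17.77 0.00
      vertex 18.00 9.00 0.00
    endloop
  endfacet
  facet normal 0.0000 0.0000 -1.0000
    outer loop
      vertex 0.89 5.10 0.00
      vertex 0.89 12.90 0.00
      vertex 18.00 9.00 0.00
    endloop
  endfacet
  facet normal 0.0000 0.0000 -1.0000
    outer loop
      vertex 7.00 0.23 0.00
      vertex 0.89 5.10 0.00
      vertex 18.00 9.00 0.00
    endloop
  endfacet
  facet normal 0.0000 0.0000 -1.0000
    outer loop
      vertex 14.61 1.96 0.00
      vertex 7.00 0.23 0.00
      vertex 18.00 9.00 0.00
    endloop
  endfacet
  facet normal 0.8405 0.4047 0.3602
    outer loop
      vertex 18.00 9.00 0.00
      vertex 14.61 16.04 0.00
      vertex 9.00 9.00 21.00
    endloop
  endfacet
  facet normal 0.2068 0.9097 0.3602
    outer loop
      vertex 14.61 16.04 0.00
      vertex 7.00 17.77 0.00
      vertex 9.00 9.00 21.00
    endloop
  endfacet
  facet normal -0.5815 0.7295 0.3601
    outer loop
      vertex 7.00 17.77 0.00
      vertex 0.89 12.90 0.00
      vertex 9.00 9.00 21.00
    endloop
  endfacet
  facet normal -0.9329 0.0000 0.3603
    outer loop
      vertex 0.89 12.90 0.00
      vertex 0.89 5.10 0.00
      vertex 9.00 9.00 21.00
    endloop
  endfacet
  facet normal -0.5815 -0.7295 0.3601
    outer loop
      vertex 0.89 5.10 0.00
      vertex 7.00 0.23 0.00
      vertex 9.00 9.00 21.00
    endloop
  endfacet
  facet normal 0.2068 -0.9097 0.3602
    outer loop
      vertex 7.00 0.23 0.00
      vertex 14.61 1.96 0.00
      vertex 9.00 9.00 21.00
    endloop
  endfacet
  facet normal 0.8405 -0.4047 0.3602
    outer loop
      vertex 14.61 1.96 0.00
      vertex 18.00 9.00 0.00
      vertex 9.00 9.00 21.00
    endloop
  endfacet
endsolid part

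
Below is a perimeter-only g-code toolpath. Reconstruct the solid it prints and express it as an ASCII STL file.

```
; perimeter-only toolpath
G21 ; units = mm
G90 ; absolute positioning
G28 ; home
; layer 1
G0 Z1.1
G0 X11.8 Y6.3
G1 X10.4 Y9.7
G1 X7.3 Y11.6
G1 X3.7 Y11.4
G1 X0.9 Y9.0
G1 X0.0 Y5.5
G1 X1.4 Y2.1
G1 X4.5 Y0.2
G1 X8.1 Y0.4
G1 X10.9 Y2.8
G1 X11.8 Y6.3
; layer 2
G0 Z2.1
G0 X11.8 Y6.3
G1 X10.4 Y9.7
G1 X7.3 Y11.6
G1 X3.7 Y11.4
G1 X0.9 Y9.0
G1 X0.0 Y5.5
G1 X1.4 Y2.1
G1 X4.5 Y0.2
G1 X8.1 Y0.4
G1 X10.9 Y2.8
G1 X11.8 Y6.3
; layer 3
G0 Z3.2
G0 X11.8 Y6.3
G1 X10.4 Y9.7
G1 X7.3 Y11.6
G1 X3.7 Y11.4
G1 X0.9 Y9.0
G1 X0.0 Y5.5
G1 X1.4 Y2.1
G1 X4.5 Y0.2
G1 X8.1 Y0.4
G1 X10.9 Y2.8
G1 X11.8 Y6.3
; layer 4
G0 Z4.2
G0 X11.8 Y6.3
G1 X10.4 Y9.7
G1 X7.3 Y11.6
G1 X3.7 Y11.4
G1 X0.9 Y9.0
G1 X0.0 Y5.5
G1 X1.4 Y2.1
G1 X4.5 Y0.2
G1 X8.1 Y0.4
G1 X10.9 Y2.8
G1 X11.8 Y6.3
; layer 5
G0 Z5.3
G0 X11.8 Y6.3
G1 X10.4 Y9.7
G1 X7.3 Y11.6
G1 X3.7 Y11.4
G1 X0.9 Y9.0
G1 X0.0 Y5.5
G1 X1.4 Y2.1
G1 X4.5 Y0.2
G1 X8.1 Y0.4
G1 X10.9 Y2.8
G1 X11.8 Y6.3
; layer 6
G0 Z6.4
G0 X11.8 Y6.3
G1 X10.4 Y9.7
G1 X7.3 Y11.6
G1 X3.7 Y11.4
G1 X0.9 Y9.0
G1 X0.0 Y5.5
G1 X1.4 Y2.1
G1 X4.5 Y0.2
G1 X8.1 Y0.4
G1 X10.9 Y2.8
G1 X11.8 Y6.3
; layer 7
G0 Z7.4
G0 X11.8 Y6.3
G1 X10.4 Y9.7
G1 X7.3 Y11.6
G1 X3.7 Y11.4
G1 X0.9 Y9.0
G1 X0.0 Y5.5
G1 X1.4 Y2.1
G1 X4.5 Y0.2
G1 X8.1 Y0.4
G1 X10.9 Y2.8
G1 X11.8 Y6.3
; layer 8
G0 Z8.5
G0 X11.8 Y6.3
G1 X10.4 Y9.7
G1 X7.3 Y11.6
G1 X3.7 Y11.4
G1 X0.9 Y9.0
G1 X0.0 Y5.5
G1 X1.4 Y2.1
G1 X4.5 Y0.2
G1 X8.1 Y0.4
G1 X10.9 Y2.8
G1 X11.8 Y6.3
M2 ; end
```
solid part
  facet normal 0.0000 0.0000 -1.0000
    outer loop
      vertex 7.3 11.6 0.0
      vertex 10.4 9.7 0.0
      vertex 11.8 6.3 0.0
    endloop
  endfacet
  facet normal 0.0000 0.0000 -1.0000
    outer loop
      vertex 3.7 11.4 0.0
      vertex 7.3 11.6 0.0
      vertex 11.8 6.3 0.0
    endloop
  endfacet
  facet normal 0.0000 0.0000 -1.0000
    outer loop
      vertex 0.9 9.0 0.0
      vertex 3.7 11.4 0.0
      vertex 11.8 6.3 0.0
    endloop
  endfacet
  facet normal 0.0000 0.0000 -1.0000
    outer loop
      vertex 0.0 5.5 0.0
      vertex 0.9 9.0 0.0
      vertex 11.8 6.3 0.0
    endloop
  endfacet
  facet normal 0.0000 0.0000 -1.0000
    outer loop
      vertex 1.4 2.1 0.0
      vertex 0.0 5.5 0.0
      vertex 11.8 6.3 0.0
    endloop
  endfacet
  facet normal 0.0000 0.0000 -1.0000
    outer loop
      vertex 4.5 0.2 0.0
      vertex 1.4 2.1 0.0
      vertex 11.8 6.3 0.0
    endloop
  endfacet
  facet normal 0.0000 0.0000 -1.0000
    outer loop
      vertex 8.1 0.4 0.0
      vertex 4.5 0.2 0.0
      vertex 11.8 6.3 0.0
    endloop
  endfacet
  facet normal 0.0000 0.0000 -1.0000
    outer loop
      vertex 10.9 2.8 0.0
      vertex 8.1 0.4 0.0
      vertex 11.8 6.3 0.0
    endloop
  endfacet
  facet normal 0.0000 0.0000 1.0000
    outer loop
      vertex 11.8 6.3 8.5
      vertex 10.4 9.7 8.5
      vertex 7.3 11.6 8.5
    endloop
  endfacet
  facet normal 0.0000 0.0000 1.0000
    outer loop
      vertex 11.8 6.3 8.5
      vertex 7.3 11.6 8.5
      vertex 3.7 11.4 8.5
    endloop
  endfacet
  facet normal 0.0000 0.0000 1.0000
    outer loop
      vertex 11.8 6.3 8.5
      vertex 3.7 11.4 8.5
      vertex 0.9 9.0 8.5
    endloop
  endfacet
  facet normal 0.0000 0.0000 1.0000
    outer loop
      vertex 11.8 6.3 8.5
      vertex 0.9 9.0 8.5
      vertex 0.0 5.5 8.5
    endloop
  endfacet
  facet normal 0.0000 0.0000 1.0000
    outer loop
      vertex 11.8 6.3 8.5
      vertex 0.0 5.5 8.5
      vertex 1.4 2.1 8.5
    endloop
  endfacet
  facet normal 0.0000 0.0000 1.0000
    outer loop
      vertex 11.8 6.3 8.5
      vertex 1.4 2.1 8.5
      vertex 4.5 0.2 8.5
    endloop
  endfacet
  facet normal 0.0000 0.0000 1.0000
    outer loop
      vertex 11.8 6.3 8.5
      vertex 4.5 0.2 8.5
      vertex 8.1 0.4 8.5
    endloop
  endfacet
  facet normal 0.0000 0.0000 1.0000
    outer loop
      vertex 11.8 6.3 8.5
      vertex 8.1 0.4 8.5
      vertex 10.9 2.8 8.5
    endloop
  endfacet
  facet normal 0.9247 0.3807 0.0000
    outer loop
      vertex 11.8 6.3 0.0
      vertex 10.4 9.7 0.0
      vertex 10.4 9.7 8.5
    endloop
  endfacet
  facet normal 0.9247 0.3807 0.0000
    outer loop
      vertex 11.8 6.3 0.0
      vertex 10.4 9.7 8.5
      vertex 11.8 6.3 8.5
    endloop
  endfacet
  facet normal 0.5226 0.8526 0.0000
    outer loop
      vertex 10.4 9.7 0.0
      vertex 7.3 11.6 0.0
      vertex 7.3 11.6 8.5
    endloop
  endfacet
  facet normal 0.5226 0.8526 0.0000
    outer loop
      vertex 10.4 9.7 0.0
      vertex 7.3 11.6 8.5
      vertex 10.4 9.7 8.5
    endloop
  endfacet
  facet normal -0.0555 0.9985 0.0000
    outer loop
      vertex 7.3 11.6 0.0
      vertex 3.7 11.4 0.0
      vertex 3.7 11.4 8.5
    endloop
  endfacet
  facet normal -0.0555 0.9985 0.0000
    outer loop
      vertex 7.3 11.6 0.0
      vertex 3.7 11.4 8.5
      vertex 7.3 11.6 8.5
    endloop
  endfacet
  facet normal -0.6508 0.7593 0.0000
    outer loop
      vertex 3.7 11.4 0.0
      vertex 0.9 9.0 0.0
      vertex 0.9 9.0 8.5
    endloop
  endfacet
  facet normal -0.6508 0.7593 0.0000
    outer loop
      vertex 3.7 11.4 0.0
      vertex 0.9 9.0 8.5
      vertex 3.7 11.4 8.5
    endloop
  endfacet
  facet normal -0.9685 0.2490 0.0000
    outer loop
      vertex 0.9 9.0 0.0
      vertex 0.0 5.5 0.0
      vertex 0.0 5.5 8.5
    endloop
  endfacet
  facet normal -0.9685 0.2490 0.0000
    outer loop
      vertex 0.9 9.0 0.0
      vertex 0.0 5.5 8.5
      vertex 0.9 9.0 8.5
    endloop
  endfacet
  facet normal -0.9247 -0.3807 0.0000
    outer loop
      vertex 0.0 5.5 0.0
      vertex 1.4 2.1 0.0
      vertex 1.4 2.1 8.5
    endloop
  endfacet
  facet normal -0.9247 -0.3807 0.0000
    outer loop
      vertex 0.0 5.5 0.0
      vertex 1.4 2.1 8.5
      vertex 0.0 5.5 8.5
    endloop
  endfacet
  facet normal -0.5226 -0.8526 0.0000
    outer loop
      vertex 1.4 2.1 0.0
      vertex 4.5 0.2 0.0
      vertex 4.5 0.2 8.5
    endloop
  endfacet
  facet normal -0.5226 -0.8526 0.0000
    outer loop
      vertex 1.4 2.1 0.0
      vertex 4.5 0.2 8.5
      vertex 1.4 2.1 8.5
    endloop
  endfacet
  facet normal 0.0555 -0.9985 0.0000
    outer loop
      vertex 4.5 0.2 0.0
      vertex 8.1 0.4 0.0
      vertex 8.1 0.4 8.5
    endloop
  endfacet
  facet normal 0.0555 -0.9985 0.0000
    outer loop
      vertex 4.5 0.2 0.0
      vertex 8.1 0.4 8.5
      vertex 4.5 0.2 8.5
    endloop
  endfacet
  facet normal 0.6508 -0.7593 0.0000
    outer loop
      vertex 8.1 0.4 0.0
      vertex 10.9 2.8 0.0
      vertex 10.9 2.8 8.5
    endloop
  endfacet
  facet normal 0.6508 -0.7593 0.0000
    outer loop
      vertex 8.1 0.4 0.0
      vertex 10.9 2.8 8.5
      vertex 8.1 0.4 8.5
    endloop
  endfacet
  facet normal 0.9685 -0.2490 0.0000
    outer loop
      vertex 10.9 2.8 0.0
      vertex 11.8 6.3 0.0
      vertex 11.8 6.3 8.5
    endloop
  endfacet
  facet normal 0.9685 -0.2490 0.0000
    outer loop
      vertex 10.9 2.8 0.0
      vertex 11.8 6.3 8.5
      vertex 10.9 2.8 8.5
    endloop
  endfacet
endsolid part

The G0 Z moves step by Δz≈1.1 mm. Every layer's G1 loop is the same polygon, so the solid is a straight extrusion of it from z=0 to z≈8.5. Closing with flat bottom and top caps and triangulating gives 36 facets — a regular 10-sided prism (a cylinder approximated with 10 flat sides), circumscribed radius ≈ 5.9 mm, height ≈ 8.5 mm.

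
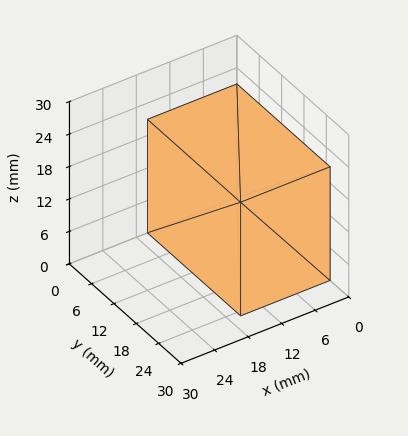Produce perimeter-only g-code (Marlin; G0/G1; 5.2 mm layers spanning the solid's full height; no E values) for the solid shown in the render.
Reading the render: the shape is a rectangular box, roughly 16 × 25 mm footprint and 21 mm tall (dimensions read to the nearest mm from the axis ticks). For the g-code, the solid's height is divided into equal slices at the stated Δz and each level perimeter traced with G1 moves after a G0 lift.

; perimeter-only toolpath
G21 ; units = mm
G90 ; absolute positioning
G28 ; home
; layer 1
G0 Z5.2
G0 X0.0 Y0.0
G1 X16.0 Y0.0
G1 X16.0 Y25.0
G1 X0.0 Y25.0
G1 X0.0 Y0.0
; layer 2
G0 Z10.5
G0 X0.0 Y0.0
G1 X16.0 Y0.0
G1 X16.0 Y25.0
G1 X0.0 Y25.0
G1 X0.0 Y0.0
; layer 3
G0 Z15.8
G0 X0.0 Y0.0
G1 X16.0 Y0.0
G1 X16.0 Y25.0
G1 X0.0 Y25.0
G1 X0.0 Y0.0
; layer 4
G0 Z21.0
G0 X0.0 Y0.0
G1 X16.0 Y0.0
G1 X16.0 Y25.0
G1 X0.0 Y25.0
G1 X0.0 Y0.0
M2 ; end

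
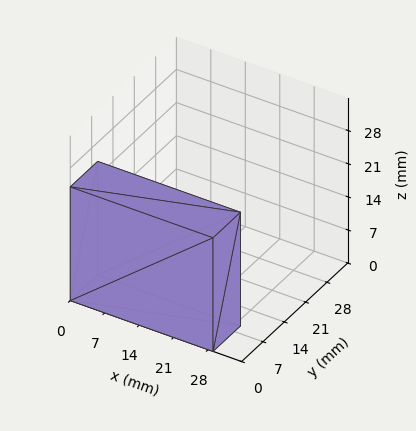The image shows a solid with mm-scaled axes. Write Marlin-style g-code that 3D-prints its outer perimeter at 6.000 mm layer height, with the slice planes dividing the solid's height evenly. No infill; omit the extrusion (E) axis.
Reading the render: the shape is a rectangular box, roughly 29 × 9 mm footprint and 24 mm tall (dimensions read to the nearest mm from the axis ticks). For the g-code, the solid's height is divided into equal slices at the stated Δz and each level perimeter traced with G1 moves after a G0 lift.

; perimeter-only toolpath
G21 ; units = mm
G90 ; absolute positioning
G28 ; home
; layer 1
G0 Z6.000
G0 X0.000 Y0.000
G1 X29.000 Y0.000
G1 X29.000 Y9.000
G1 X0.000 Y9.000
G1 X0.000 Y0.000
; layer 2
G0 Z12.000
G0 X0.000 Y0.000
G1 X29.000 Y0.000
G1 X29.000 Y9.000
G1 X0.000 Y9.000
G1 X0.000 Y0.000
; layer 3
G0 Z18.000
G0 X0.000 Y0.000
G1 X29.000 Y0.000
G1 X29.000 Y9.000
G1 X0.000 Y9.000
G1 X0.000 Y0.000
; layer 4
G0 Z24.000
G0 X0.000 Y0.000
G1 X29.000 Y0.000
G1 X29.000 Y9.000
G1 X0.000 Y9.000
G1 X0.000 Y0.000
M2 ; end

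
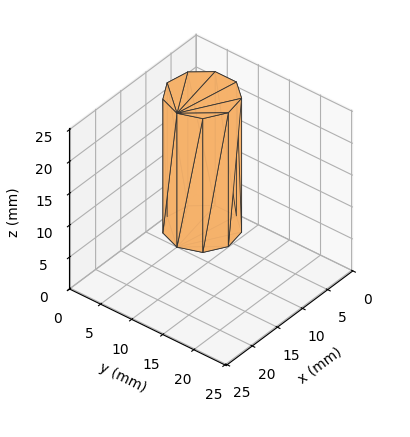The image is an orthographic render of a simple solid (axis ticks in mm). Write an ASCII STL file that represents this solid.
Reading the render: the shape is a regular 9-sided prism (a cylinder approximated with 9 flat sides), circumscribed radius ≈ 5 mm, height ≈ 21 mm (dimensions read to the nearest mm from the axis ticks). For the STL, each face is triangulated and given an outward normal.

solid part
  facet normal 0.0000 0.0000 -1.0000
    outer loop
      vertex 5.87 9.92 0.00
      vertex 8.83 8.21 0.00
      vertex 10.00 5.00 0.00
    endloop
  endfacet
  facet normal 0.0000 0.0000 -1.0000
    outer loop
      vertex 2.50 9.33 0.00
      vertex 5.87 9.92 0.00
      vertex 10.00 5.00 0.00
    endloop
  endfacet
  facet normal 0.0000 0.0000 -1.0000
    outer loop
      vertex 0.30 6.71 0.00
      vertex 2.50 9.33 0.00
      vertex 10.00 5.00 0.00
    endloop
  endfacet
  facet normal 0.0000 0.0000 -1.0000
    outer loop
      vertex 0.30 3.29 0.00
      vertex 0.30 6.71 0.00
      vertex 10.00 5.00 0.00
    endloop
  endfacet
  facet normal 0.0000 0.0000 -1.0000
    outer loop
      vertex 2.50 0.67 0.00
      vertex 0.30 3.29 0.00
      vertex 10.00 5.00 0.00
    endloop
  endfacet
  facet normal 0.0000 0.0000 -1.0000
    outer loop
      vertex 5.87 0.08 0.00
      vertex 2.50 0.67 0.00
      vertex 10.00 5.00 0.00
    endloop
  endfacet
  facet normal 0.0000 0.0000 -1.0000
    outer loop
      vertex 8.83 1.79 0.00
      vertex 5.87 0.08 0.00
      vertex 10.00 5.00 0.00
    endloop
  endfacet
  facet normal 0.0000 0.0000 1.0000
    outer loop
      vertex 10.00 5.00 21.00
      vertex 8.83 8.21 21.00
      vertex 5.87 9.92 21.00
    endloop
  endfacet
  facet normal 0.0000 0.0000 1.0000
    outer loop
      vertex 10.00 5.00 21.00
      vertex 5.87 9.92 21.00
      vertex 2.50 9.33 21.00
    endloop
  endfacet
  facet normal 0.0000 0.0000 1.0000
    outer loop
      vertex 10.00 5.00 21.00
      vertex 2.50 9.33 21.00
      vertex 0.30 6.71 21.00
    endloop
  endfacet
  facet normal 0.0000 0.0000 1.0000
    outer loop
      vertex 10.00 5.00 21.00
      vertex 0.30 6.71 21.00
      vertex 0.30 3.29 21.00
    endloop
  endfacet
  facet normal 0.0000 0.0000 1.0000
    outer loop
      vertex 10.00 5.00 21.00
      vertex 0.30 3.29 21.00
      vertex 2.50 0.67 21.00
    endloop
  endfacet
  facet normal 0.0000 0.0000 1.0000
    outer loop
      vertex 10.00 5.00 21.00
      vertex 2.50 0.67 21.00
      vertex 5.87 0.08 21.00
    endloop
  endfacet
  facet normal 0.0000 0.0000 1.0000
    outer loop
      vertex 10.00 5.00 21.00
      vertex 5.87 0.08 21.00
      vertex 8.83 1.79 21.00
    endloop
  endfacet
  facet normal 0.9395 0.3424 0.0000
    outer loop
      vertex 10.00 5.00 0.00
      vertex 8.83 8.21 0.00
      vertex 8.83 8.21 21.00
    endloop
  endfacet
  facet normal 0.9395 0.3424 0.0000
    outer loop
      vertex 10.00 5.00 0.00
      vertex 8.83 8.21 21.00
      vertex 10.00 5.00 21.00
    endloop
  endfacet
  facet normal 0.5002 0.8659 0.0000
    outer loop
      vertex 8.83 8.21 0.00
      vertex 5.87 9.92 0.00
      vertex 5.87 9.92 21.00
    endloop
  endfacet
  facet normal 0.5002 0.8659 0.0000
    outer loop
      vertex 8.83 8.21 0.00
      vertex 5.87 9.92 21.00
      vertex 8.83 8.21 21.00
    endloop
  endfacet
  facet normal -0.1725 0.9850 0.0000
    outer loop
      vertex 5.87 9.92 0.00
      vertex 2.50 9.33 0.00
      vertex 2.50 9.33 21.00
    endloop
  endfacet
  facet normal -0.1725 0.9850 0.0000
    outer loop
      vertex 5.87 9.92 0.00
      vertex 2.50 9.33 21.00
      vertex 5.87 9.92 21.00
    endloop
  endfacet
  facet normal -0.7658 0.6431 0.0000
    outer loop
      vertex 2.50 9.33 0.00
      vertex 0.30 6.71 0.00
      vertex 0.30 6.71 21.00
    endloop
  endfacet
  facet normal -0.7658 0.6431 0.0000
    outer loop
      vertex 2.50 9.33 0.00
      vertex 0.30 6.71 21.00
      vertex 2.50 9.33 21.00
    endloop
  endfacet
  facet normal -1.0000 0.0000 0.0000
    outer loop
      vertex 0.30 6.71 0.00
      vertex 0.30 3.29 0.00
      vertex 0.30 3.29 21.00
    endloop
  endfacet
  facet normal -1.0000 0.0000 0.0000
    outer loop
      vertex 0.30 6.71 0.00
      vertex 0.30 3.29 21.00
      vertex 0.30 6.71 21.00
    endloop
  endfacet
  facet normal -0.7658 -0.6431 0.0000
    outer loop
      vertex 0.30 3.29 0.00
      vertex 2.50 0.67 0.00
      vertex 2.50 0.67 21.00
    endloop
  endfacet
  facet normal -0.7658 -0.6431 0.0000
    outer loop
      vertex 0.30 3.29 0.00
      vertex 2.50 0.67 21.00
      vertex 0.30 3.29 21.00
    endloop
  endfacet
  facet normal -0.1725 -0.9850 0.0000
    outer loop
      vertex 2.50 0.67 0.00
      vertex 5.87 0.08 0.00
      vertex 5.87 0.08 21.00
    endloop
  endfacet
  facet normal -0.1725 -0.9850 0.0000
    outer loop
      vertex 2.50 0.67 0.00
      vertex 5.87 0.08 21.00
      vertex 2.50 0.67 21.00
    endloop
  endfacet
  facet normal 0.5002 -0.8659 0.0000
    outer loop
      vertex 5.87 0.08 0.00
      vertex 8.83 1.79 0.00
      vertex 8.83 1.79 21.00
    endloop
  endfacet
  facet normal 0.5002 -0.8659 0.0000
    outer loop
      vertex 5.87 0.08 0.00
      vertex 8.83 1.79 21.00
      vertex 5.87 0.08 21.00
    endloop
  endfacet
  facet normal 0.9395 -0.3424 0.0000
    outer loop
      vertex 8.83 1.79 0.00
      vertex 10.00 5.00 0.00
      vertex 10.00 5.00 21.00
    endloop
  endfacet
  facet normal 0.9395 -0.3424 0.0000
    outer loop
      vertex 8.83 1.79 0.00
      vertex 10.00 5.00 21.00
      vertex 8.83 1.79 21.00
    endloop
  endfacet
endsolid part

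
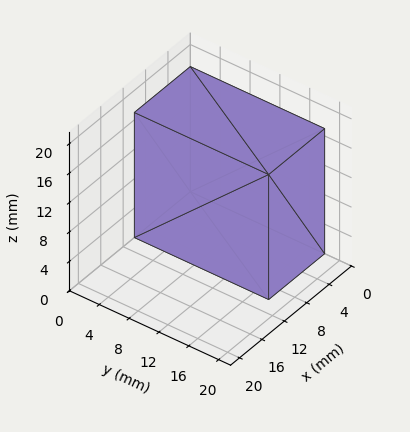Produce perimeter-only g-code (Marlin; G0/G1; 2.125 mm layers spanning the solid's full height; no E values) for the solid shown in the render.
Reading the render: the shape is a rectangular box, roughly 10 × 18 mm footprint and 17 mm tall (dimensions read to the nearest mm from the axis ticks). For the g-code, the solid's height is divided into equal slices at the stated Δz and each level perimeter traced with G1 moves after a G0 lift.

; perimeter-only toolpath
G21 ; units = mm
G90 ; absolute positioning
G28 ; home
; layer 1
G0 Z2.125
G0 X0.000 Y0.000
G1 X10.000 Y0.000
G1 X10.000 Y18.000
G1 X0.000 Y18.000
G1 X0.000 Y0.000
; layer 2
G0 Z4.250
G0 X0.000 Y0.000
G1 X10.000 Y0.000
G1 X10.000 Y18.000
G1 X0.000 Y18.000
G1 X0.000 Y0.000
; layer 3
G0 Z6.375
G0 X0.000 Y0.000
G1 X10.000 Y0.000
G1 X10.000 Y18.000
G1 X0.000 Y18.000
G1 X0.000 Y0.000
; layer 4
G0 Z8.500
G0 X0.000 Y0.000
G1 X10.000 Y0.000
G1 X10.000 Y18.000
G1 X0.000 Y18.000
G1 X0.000 Y0.000
; layer 5
G0 Z10.625
G0 X0.000 Y0.000
G1 X10.000 Y0.000
G1 X10.000 Y18.000
G1 X0.000 Y18.000
G1 X0.000 Y0.000
; layer 6
G0 Z12.750
G0 X0.000 Y0.000
G1 X10.000 Y0.000
G1 X10.000 Y18.000
G1 X0.000 Y18.000
G1 X0.000 Y0.000
; layer 7
G0 Z14.875
G0 X0.000 Y0.000
G1 X10.000 Y0.000
G1 X10.000 Y18.000
G1 X0.000 Y18.000
G1 X0.000 Y0.000
; layer 8
G0 Z17.000
G0 X0.000 Y0.000
G1 X10.000 Y0.000
G1 X10.000 Y18.000
G1 X0.000 Y18.000
G1 X0.000 Y0.000
M2 ; end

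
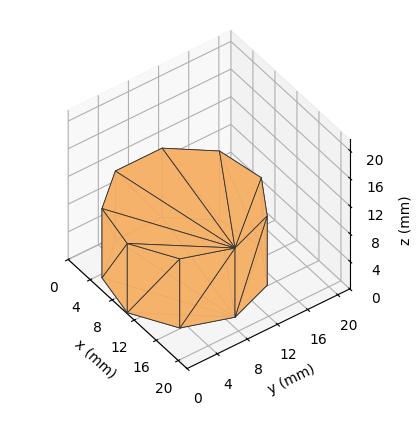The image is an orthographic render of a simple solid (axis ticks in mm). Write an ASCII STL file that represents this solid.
Reading the render: the shape is a regular 9-sided prism (a cylinder approximated with 9 flat sides), circumscribed radius ≈ 9 mm, height ≈ 10 mm (dimensions read to the nearest mm from the axis ticks). For the STL, each face is triangulated and given an outward normal.

solid part
  facet normal 0.0000 0.0000 -1.0000
    outer loop
      vertex 10.6 17.9 0.0
      vertex 15.9 14.8 0.0
      vertex 18.0 9.0 0.0
    endloop
  endfacet
  facet normal 0.0000 0.0000 -1.0000
    outer loop
      vertex 4.5 16.8 0.0
      vertex 10.6 17.9 0.0
      vertex 18.0 9.0 0.0
    endloop
  endfacet
  facet normal 0.0000 0.0000 -1.0000
    outer loop
      vertex 0.5 12.1 0.0
      vertex 4.5 16.8 0.0
      vertex 18.0 9.0 0.0
    endloop
  endfacet
  facet normal 0.0000 0.0000 -1.0000
    outer loop
      vertex 0.5 5.9 0.0
      vertex 0.5 12.1 0.0
      vertex 18.0 9.0 0.0
    endloop
  endfacet
  facet normal 0.0000 0.0000 -1.0000
    outer loop
      vertex 4.5 1.2 0.0
      vertex 0.5 5.9 0.0
      vertex 18.0 9.0 0.0
    endloop
  endfacet
  facet normal 0.0000 0.0000 -1.0000
    outer loop
      vertex 10.6 0.1 0.0
      vertex 4.5 1.2 0.0
      vertex 18.0 9.0 0.0
    endloop
  endfacet
  facet normal 0.0000 0.0000 -1.0000
    outer loop
      vertex 15.9 3.2 0.0
      vertex 10.6 0.1 0.0
      vertex 18.0 9.0 0.0
    endloop
  endfacet
  facet normal 0.0000 0.0000 1.0000
    outer loop
      vertex 18.0 9.0 10.0
      vertex 15.9 14.8 10.0
      vertex 10.6 17.9 10.0
    endloop
  endfacet
  facet normal 0.0000 0.0000 1.0000
    outer loop
      vertex 18.0 9.0 10.0
      vertex 10.6 17.9 10.0
      vertex 4.5 16.8 10.0
    endloop
  endfacet
  facet normal 0.0000 0.0000 1.0000
    outer loop
      vertex 18.0 9.0 10.0
      vertex 4.5 16.8 10.0
      vertex 0.5 12.1 10.0
    endloop
  endfacet
  facet normal 0.0000 0.0000 1.0000
    outer loop
      vertex 18.0 9.0 10.0
      vertex 0.5 12.1 10.0
      vertex 0.5 5.9 10.0
    endloop
  endfacet
  facet normal 0.0000 0.0000 1.0000
    outer loop
      vertex 18.0 9.0 10.0
      vertex 0.5 5.9 10.0
      vertex 4.5 1.2 10.0
    endloop
  endfacet
  facet normal 0.0000 0.0000 1.0000
    outer loop
      vertex 18.0 9.0 10.0
      vertex 4.5 1.2 10.0
      vertex 10.6 0.1 10.0
    endloop
  endfacet
  facet normal 0.0000 0.0000 1.0000
    outer loop
      vertex 18.0 9.0 10.0
      vertex 10.6 0.1 10.0
      vertex 15.9 3.2 10.0
    endloop
  endfacet
  facet normal 0.9403 0.3404 0.0000
    outer loop
      vertex 18.0 9.0 0.0
      vertex 15.9 14.8 0.0
      vertex 15.9 14.8 10.0
    endloop
  endfacet
  facet normal 0.9403 0.3404 0.0000
    outer loop
      vertex 18.0 9.0 0.0
      vertex 15.9 14.8 10.0
      vertex 18.0 9.0 10.0
    endloop
  endfacet
  facet normal 0.5049 0.8632 0.0000
    outer loop
      vertex 15.9 14.8 0.0
      vertex 10.6 17.9 0.0
      vertex 10.6 17.9 10.0
    endloop
  endfacet
  facet normal 0.5049 0.8632 0.0000
    outer loop
      vertex 15.9 14.8 0.0
      vertex 10.6 17.9 10.0
      vertex 15.9 14.8 10.0
    endloop
  endfacet
  facet normal -0.1775 0.9841 0.0000
    outer loop
      vertex 10.6 17.9 0.0
      vertex 4.5 16.8 0.0
      vertex 4.5 16.8 10.0
    endloop
  endfacet
  facet normal -0.1775 0.9841 0.0000
    outer loop
      vertex 10.6 17.9 0.0
      vertex 4.5 16.8 10.0
      vertex 10.6 17.9 10.0
    endloop
  endfacet
  facet normal -0.7615 0.6481 0.0000
    outer loop
      vertex 4.5 16.8 0.0
      vertex 0.5 12.1 0.0
      vertex 0.5 12.1 10.0
    endloop
  endfacet
  facet normal -0.7615 0.6481 0.0000
    outer loop
      vertex 4.5 16.8 0.0
      vertex 0.5 12.1 10.0
      vertex 4.5 16.8 10.0
    endloop
  endfacet
  facet normal -1.0000 0.0000 0.0000
    outer loop
      vertex 0.5 12.1 0.0
      vertex 0.5 5.9 0.0
      vertex 0.5 5.9 10.0
    endloop
  endfacet
  facet normal -1.0000 0.0000 0.0000
    outer loop
      vertex 0.5 12.1 0.0
      vertex 0.5 5.9 10.0
      vertex 0.5 12.1 10.0
    endloop
  endfacet
  facet normal -0.7615 -0.6481 0.0000
    outer loop
      vertex 0.5 5.9 0.0
      vertex 4.5 1.2 0.0
      vertex 4.5 1.2 10.0
    endloop
  endfacet
  facet normal -0.7615 -0.6481 0.0000
    outer loop
      vertex 0.5 5.9 0.0
      vertex 4.5 1.2 10.0
      vertex 0.5 5.9 10.0
    endloop
  endfacet
  facet normal -0.1775 -0.9841 0.0000
    outer loop
      vertex 4.5 1.2 0.0
      vertex 10.6 0.1 0.0
      vertex 10.6 0.1 10.0
    endloop
  endfacet
  facet normal -0.1775 -0.9841 0.0000
    outer loop
      vertex 4.5 1.2 0.0
      vertex 10.6 0.1 10.0
      vertex 4.5 1.2 10.0
    endloop
  endfacet
  facet normal 0.5049 -0.8632 0.0000
    outer loop
      vertex 10.6 0.1 0.0
      vertex 15.9 3.2 0.0
      vertex 15.9 3.2 10.0
    endloop
  endfacet
  facet normal 0.5049 -0.8632 0.0000
    outer loop
      vertex 10.6 0.1 0.0
      vertex 15.9 3.2 10.0
      vertex 10.6 0.1 10.0
    endloop
  endfacet
  facet normal 0.9403 -0.3404 0.0000
    outer loop
      vertex 15.9 3.2 0.0
      vertex 18.0 9.0 0.0
      vertex 18.0 9.0 10.0
    endloop
  endfacet
  facet normal 0.9403 -0.3404 0.0000
    outer loop
      vertex 15.9 3.2 0.0
      vertex 18.0 9.0 10.0
      vertex 15.9 3.2 10.0
    endloop
  endfacet
endsolid part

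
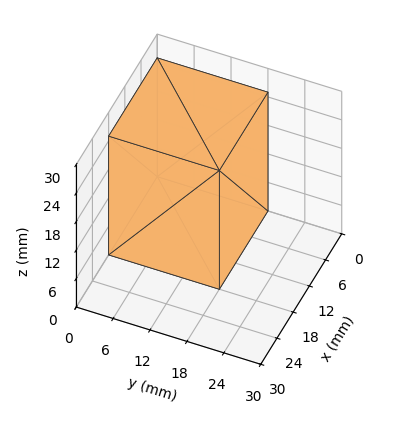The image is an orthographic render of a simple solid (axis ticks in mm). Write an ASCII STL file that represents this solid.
Reading the render: the shape is a rectangular box, roughly 18 × 18 mm footprint and 25 mm tall (dimensions read to the nearest mm from the axis ticks). For the STL, each face is triangulated and given an outward normal.

solid part
  facet normal 0.0000 0.0000 -1.0000
    outer loop
      vertex 18.0 18.0 0.0
      vertex 18.0 0.0 0.0
      vertex 0.0 0.0 0.0
    endloop
  endfacet
  facet normal 0.0000 0.0000 -1.0000
    outer loop
      vertex 0.0 18.0 0.0
      vertex 18.0 18.0 0.0
      vertex 0.0 0.0 0.0
    endloop
  endfacet
  facet normal 0.0000 0.0000 1.0000
    outer loop
      vertex 0.0 0.0 25.0
      vertex 18.0 0.0 25.0
      vertex 18.0 18.0 25.0
    endloop
  endfacet
  facet normal 0.0000 0.0000 1.0000
    outer loop
      vertex 0.0 0.0 25.0
      vertex 18.0 18.0 25.0
      vertex 0.0 18.0 25.0
    endloop
  endfacet
  facet normal 0.0000 -1.0000 0.0000
    outer loop
      vertex 0.0 0.0 0.0
      vertex 18.0 0.0 0.0
      vertex 18.0 0.0 25.0
    endloop
  endfacet
  facet normal 0.0000 -1.0000 0.0000
    outer loop
      vertex 0.0 0.0 0.0
      vertex 18.0 0.0 25.0
      vertex 0.0 0.0 25.0
    endloop
  endfacet
  facet normal 0.0000 1.0000 0.0000
    outer loop
      vertex 18.0 18.0 25.0
      vertex 18.0 18.0 0.0
      vertex 0.0 18.0 0.0
    endloop
  endfacet
  facet normal 0.0000 1.0000 0.0000
    outer loop
      vertex 0.0 18.0 25.0
      vertex 18.0 18.0 25.0
      vertex 0.0 18.0 0.0
    endloop
  endfacet
  facet normal -1.0000 0.0000 0.0000
    outer loop
      vertex 0.0 18.0 25.0
      vertex 0.0 18.0 0.0
      vertex 0.0 0.0 0.0
    endloop
  endfacet
  facet normal -1.0000 0.0000 0.0000
    outer loop
      vertex 0.0 0.0 25.0
      vertex 0.0 18.0 25.0
      vertex 0.0 0.0 0.0
    endloop
  endfacet
  facet normal 1.0000 0.0000 0.0000
    outer loop
      vertex 18.0 0.0 0.0
      vertex 18.0 18.0 0.0
      vertex 18.0 18.0 25.0
    endloop
  endfacet
  facet normal 1.0000 0.0000 0.0000
    outer loop
      vertex 18.0 0.0 0.0
      vertex 18.0 18.0 25.0
      vertex 18.0 0.0 25.0
    endloop
  endfacet
endsolid part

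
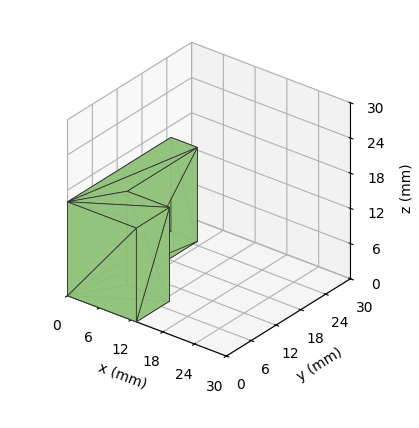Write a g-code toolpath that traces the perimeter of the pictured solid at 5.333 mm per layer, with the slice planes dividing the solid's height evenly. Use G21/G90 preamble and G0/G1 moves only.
Reading the render: the shape is an L-shaped prism: outer 13 × 25 mm, arm thicknesses ≈ 8 mm (horizontal) and 5 mm (vertical), extruded 16 mm in z (dimensions read to the nearest mm from the axis ticks). For the g-code, the solid's height is divided into equal slices at the stated Δz and each level perimeter traced with G1 moves after a G0 lift.

; perimeter-only toolpath
G21 ; units = mm
G90 ; absolute positioning
G28 ; home
; layer 1
G0 Z5.333
G0 X0.000 Y0.000
G1 X13.000 Y0.000
G1 X13.000 Y8.000
G1 X5.000 Y8.000
G1 X5.000 Y25.000
G1 X0.000 Y25.000
G1 X0.000 Y0.000
; layer 2
G0 Z10.667
G0 X0.000 Y0.000
G1 X13.000 Y0.000
G1 X13.000 Y8.000
G1 X5.000 Y8.000
G1 X5.000 Y25.000
G1 X0.000 Y25.000
G1 X0.000 Y0.000
; layer 3
G0 Z16.000
G0 X0.000 Y0.000
G1 X13.000 Y0.000
G1 X13.000 Y8.000
G1 X5.000 Y8.000
G1 X5.000 Y25.000
G1 X0.000 Y25.000
G1 X0.000 Y0.000
M2 ; end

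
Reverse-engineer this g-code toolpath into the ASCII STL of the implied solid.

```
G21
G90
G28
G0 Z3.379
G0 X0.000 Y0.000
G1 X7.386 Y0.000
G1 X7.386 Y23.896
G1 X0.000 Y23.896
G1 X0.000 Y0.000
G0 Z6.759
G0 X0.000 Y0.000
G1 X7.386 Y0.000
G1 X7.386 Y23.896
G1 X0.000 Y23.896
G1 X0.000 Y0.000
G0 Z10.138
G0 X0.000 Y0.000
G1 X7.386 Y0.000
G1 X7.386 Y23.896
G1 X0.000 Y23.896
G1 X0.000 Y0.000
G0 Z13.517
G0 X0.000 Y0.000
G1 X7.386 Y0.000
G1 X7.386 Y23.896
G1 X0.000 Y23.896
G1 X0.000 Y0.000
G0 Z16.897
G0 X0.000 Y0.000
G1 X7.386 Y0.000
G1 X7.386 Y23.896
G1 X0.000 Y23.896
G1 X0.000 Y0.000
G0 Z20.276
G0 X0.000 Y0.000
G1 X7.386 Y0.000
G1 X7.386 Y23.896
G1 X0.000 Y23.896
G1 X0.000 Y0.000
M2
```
solid part
  facet normal 0.0000 0.0000 -1.0000
    outer loop
      vertex 7.386 23.896 0.000
      vertex 7.386 0.000 0.000
      vertex 0.000 0.000 0.000
    endloop
  endfacet
  facet normal 0.0000 0.0000 -1.0000
    outer loop
      vertex 0.000 23.896 0.000
      vertex 7.386 23.896 0.000
      vertex 0.000 0.000 0.000
    endloop
  endfacet
  facet normal 0.0000 0.0000 1.0000
    outer loop
      vertex 0.000 0.000 20.276
      vertex 7.386 0.000 20.276
      vertex 7.386 23.896 20.276
    endloop
  endfacet
  facet normal 0.0000 0.0000 1.0000
    outer loop
      vertex 0.000 0.000 20.276
      vertex 7.386 23.896 20.276
      vertex 0.000 23.896 20.276
    endloop
  endfacet
  facet normal 0.0000 -1.0000 0.0000
    outer loop
      vertex 0.000 0.000 0.000
      vertex 7.386 0.000 0.000
      vertex 7.386 0.000 20.276
    endloop
  endfacet
  facet normal 0.0000 -1.0000 0.0000
    outer loop
      vertex 0.000 0.000 0.000
      vertex 7.386 0.000 20.276
      vertex 0.000 0.000 20.276
    endloop
  endfacet
  facet normal 0.0000 1.0000 0.0000
    outer loop
      vertex 7.386 23.896 20.276
      vertex 7.386 23.896 0.000
      vertex 0.000 23.896 0.000
    endloop
  endfacet
  facet normal 0.0000 1.0000 0.0000
    outer loop
      vertex 0.000 23.896 20.276
      vertex 7.386 23.896 20.276
      vertex 0.000 23.896 0.000
    endloop
  endfacet
  facet normal -1.0000 0.0000 0.0000
    outer loop
      vertex 0.000 23.896 20.276
      vertex 0.000 23.896 0.000
      vertex 0.000 0.000 0.000
    endloop
  endfacet
  facet normal -1.0000 0.0000 0.0000
    outer loop
      vertex 0.000 0.000 20.276
      vertex 0.000 23.896 20.276
      vertex 0.000 0.000 0.000
    endloop
  endfacet
  facet normal 1.0000 0.0000 0.0000
    outer loop
      vertex 7.386 0.000 0.000
      vertex 7.386 23.896 0.000
      vertex 7.386 23.896 20.276
    endloop
  endfacet
  facet normal 1.0000 0.0000 0.0000
    outer loop
      vertex 7.386 0.000 0.000
      vertex 7.386 23.896 20.276
      vertex 7.386 0.000 20.276
    endloop
  endfacet
endsolid part

The G0 Z moves step by Δz≈3.379 mm. Every layer's G1 loop is the same polygon, so the solid is a straight extrusion of it from z=0 to z≈20.3. Closing with flat bottom and top caps and triangulating gives 12 facets — a rectangular box, roughly 7.39 × 23.9 mm footprint and 20.3 mm tall.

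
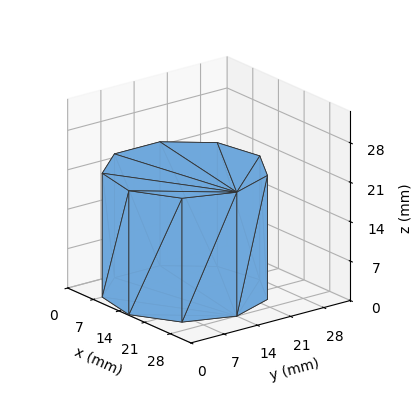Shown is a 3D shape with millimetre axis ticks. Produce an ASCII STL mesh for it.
Reading the render: the shape is a regular 9-sided prism (a cylinder approximated with 9 flat sides), circumscribed radius ≈ 14 mm, height ≈ 22 mm (dimensions read to the nearest mm from the axis ticks). For the STL, each face is triangulated and given an outward normal.

solid part
  facet normal 0.0000 0.0000 -1.0000
    outer loop
      vertex 16.43 27.79 0.00
      vertex 24.72 23.00 0.00
      vertex 28.00 14.00 0.00
    endloop
  endfacet
  facet normal 0.0000 0.0000 -1.0000
    outer loop
      vertex 7.00 26.12 0.00
      vertex 16.43 27.79 0.00
      vertex 28.00 14.00 0.00
    endloop
  endfacet
  facet normal 0.0000 0.0000 -1.0000
    outer loop
      vertex 0.84 18.79 0.00
      vertex 7.00 26.12 0.00
      vertex 28.00 14.00 0.00
    endloop
  endfacet
  facet normal 0.0000 0.0000 -1.0000
    outer loop
      vertex 0.84 9.21 0.00
      vertex 0.84 18.79 0.00
      vertex 28.00 14.00 0.00
    endloop
  endfacet
  facet normal 0.0000 0.0000 -1.0000
    outer loop
      vertex 7.00 1.88 0.00
      vertex 0.84 9.21 0.00
      vertex 28.00 14.00 0.00
    endloop
  endfacet
  facet normal 0.0000 0.0000 -1.0000
    outer loop
      vertex 16.43 0.21 0.00
      vertex 7.00 1.88 0.00
      vertex 28.00 14.00 0.00
    endloop
  endfacet
  facet normal 0.0000 0.0000 -1.0000
    outer loop
      vertex 24.72 5.00 0.00
      vertex 16.43 0.21 0.00
      vertex 28.00 14.00 0.00
    endloop
  endfacet
  facet normal 0.0000 0.0000 1.0000
    outer loop
      vertex 28.00 14.00 22.00
      vertex 24.72 23.00 22.00
      vertex 16.43 27.79 22.00
    endloop
  endfacet
  facet normal 0.0000 0.0000 1.0000
    outer loop
      vertex 28.00 14.00 22.00
      vertex 16.43 27.79 22.00
      vertex 7.00 26.12 22.00
    endloop
  endfacet
  facet normal 0.0000 0.0000 1.0000
    outer loop
      vertex 28.00 14.00 22.00
      vertex 7.00 26.12 22.00
      vertex 0.84 18.79 22.00
    endloop
  endfacet
  facet normal 0.0000 0.0000 1.0000
    outer loop
      vertex 28.00 14.00 22.00
      vertex 0.84 18.79 22.00
      vertex 0.84 9.21 22.00
    endloop
  endfacet
  facet normal 0.0000 0.0000 1.0000
    outer loop
      vertex 28.00 14.00 22.00
      vertex 0.84 9.21 22.00
      vertex 7.00 1.88 22.00
    endloop
  endfacet
  facet normal 0.0000 0.0000 1.0000
    outer loop
      vertex 28.00 14.00 22.00
      vertex 7.00 1.88 22.00
      vertex 16.43 0.21 22.00
    endloop
  endfacet
  facet normal 0.0000 0.0000 1.0000
    outer loop
      vertex 28.00 14.00 22.00
      vertex 16.43 0.21 22.00
      vertex 24.72 5.00 22.00
    endloop
  endfacet
  facet normal 0.9395 0.3424 0.0000
    outer loop
      vertex 28.00 14.00 0.00
      vertex 24.72 23.00 0.00
      vertex 24.72 23.00 22.00
    endloop
  endfacet
  facet normal 0.9395 0.3424 0.0000
    outer loop
      vertex 28.00 14.00 0.00
      vertex 24.72 23.00 22.00
      vertex 28.00 14.00 22.00
    endloop
  endfacet
  facet normal 0.5003 0.8659 0.0000
    outer loop
      vertex 24.72 23.00 0.00
      vertex 16.43 27.79 0.00
      vertex 16.43 27.79 22.00
    endloop
  endfacet
  facet normal 0.5003 0.8659 0.0000
    outer loop
      vertex 24.72 23.00 0.00
      vertex 16.43 27.79 22.00
      vertex 24.72 23.00 22.00
    endloop
  endfacet
  facet normal -0.1744 0.9847 0.0000
    outer loop
      vertex 16.43 27.79 0.00
      vertex 7.00 26.12 0.00
      vertex 7.00 26.12 22.00
    endloop
  endfacet
  facet normal -0.1744 0.9847 0.0000
    outer loop
      vertex 16.43 27.79 0.00
      vertex 7.00 26.12 22.00
      vertex 16.43 27.79 22.00
    endloop
  endfacet
  facet normal -0.7656 0.6434 0.0000
    outer loop
      vertex 7.00 26.12 0.00
      vertex 0.84 18.79 0.00
      vertex 0.84 18.79 22.00
    endloop
  endfacet
  facet normal -0.7656 0.6434 0.0000
    outer loop
      vertex 7.00 26.12 0.00
      vertex 0.84 18.79 22.00
      vertex 7.00 26.12 22.00
    endloop
  endfacet
  facet normal -1.0000 0.0000 0.0000
    outer loop
      vertex 0.84 18.79 0.00
      vertex 0.84 9.21 0.00
      vertex 0.84 9.21 22.00
    endloop
  endfacet
  facet normal -1.0000 0.0000 0.0000
    outer loop
      vertex 0.84 18.79 0.00
      vertex 0.84 9.21 22.00
      vertex 0.84 18.79 22.00
    endloop
  endfacet
  facet normal -0.7656 -0.6434 0.0000
    outer loop
      vertex 0.84 9.21 0.00
      vertex 7.00 1.88 0.00
      vertex 7.00 1.88 22.00
    endloop
  endfacet
  facet normal -0.7656 -0.6434 0.0000
    outer loop
      vertex 0.84 9.21 0.00
      vertex 7.00 1.88 22.00
      vertex 0.84 9.21 22.00
    endloop
  endfacet
  facet normal -0.1744 -0.9847 0.0000
    outer loop
      vertex 7.00 1.88 0.00
      vertex 16.43 0.21 0.00
      vertex 16.43 0.21 22.00
    endloop
  endfacet
  facet normal -0.1744 -0.9847 0.0000
    outer loop
      vertex 7.00 1.88 0.00
      vertex 16.43 0.21 22.00
      vertex 7.00 1.88 22.00
    endloop
  endfacet
  facet normal 0.5003 -0.8659 0.0000
    outer loop
      vertex 16.43 0.21 0.00
      vertex 24.72 5.00 0.00
      vertex 24.72 5.00 22.00
    endloop
  endfacet
  facet normal 0.5003 -0.8659 0.0000
    outer loop
      vertex 16.43 0.21 0.00
      vertex 24.72 5.00 22.00
      vertex 16.43 0.21 22.00
    endloop
  endfacet
  facet normal 0.9395 -0.3424 0.0000
    outer loop
      vertex 24.72 5.00 0.00
      vertex 28.00 14.00 0.00
      vertex 28.00 14.00 22.00
    endloop
  endfacet
  facet normal 0.9395 -0.3424 0.0000
    outer loop
      vertex 24.72 5.00 0.00
      vertex 28.00 14.00 22.00
      vertex 24.72 5.00 22.00
    endloop
  endfacet
endsolid part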